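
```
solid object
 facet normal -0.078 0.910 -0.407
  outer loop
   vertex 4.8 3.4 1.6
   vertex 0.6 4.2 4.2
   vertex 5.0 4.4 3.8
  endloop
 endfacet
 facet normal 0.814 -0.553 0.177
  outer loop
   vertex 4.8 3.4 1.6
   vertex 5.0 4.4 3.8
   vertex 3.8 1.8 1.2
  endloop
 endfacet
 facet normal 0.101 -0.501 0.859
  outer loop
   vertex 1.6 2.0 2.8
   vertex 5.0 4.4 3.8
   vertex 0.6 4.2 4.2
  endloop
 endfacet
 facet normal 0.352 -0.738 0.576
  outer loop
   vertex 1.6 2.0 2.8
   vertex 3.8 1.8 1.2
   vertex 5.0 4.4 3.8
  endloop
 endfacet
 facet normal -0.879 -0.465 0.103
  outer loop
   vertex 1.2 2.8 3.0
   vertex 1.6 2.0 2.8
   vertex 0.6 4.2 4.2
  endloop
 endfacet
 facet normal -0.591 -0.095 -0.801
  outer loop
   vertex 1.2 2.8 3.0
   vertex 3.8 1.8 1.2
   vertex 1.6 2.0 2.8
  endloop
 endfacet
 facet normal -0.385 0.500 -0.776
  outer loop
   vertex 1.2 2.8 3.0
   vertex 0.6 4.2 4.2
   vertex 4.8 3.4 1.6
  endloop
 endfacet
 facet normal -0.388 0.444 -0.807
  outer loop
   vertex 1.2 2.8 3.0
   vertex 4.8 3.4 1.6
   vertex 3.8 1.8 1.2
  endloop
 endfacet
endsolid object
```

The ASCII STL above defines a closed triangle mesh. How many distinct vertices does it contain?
6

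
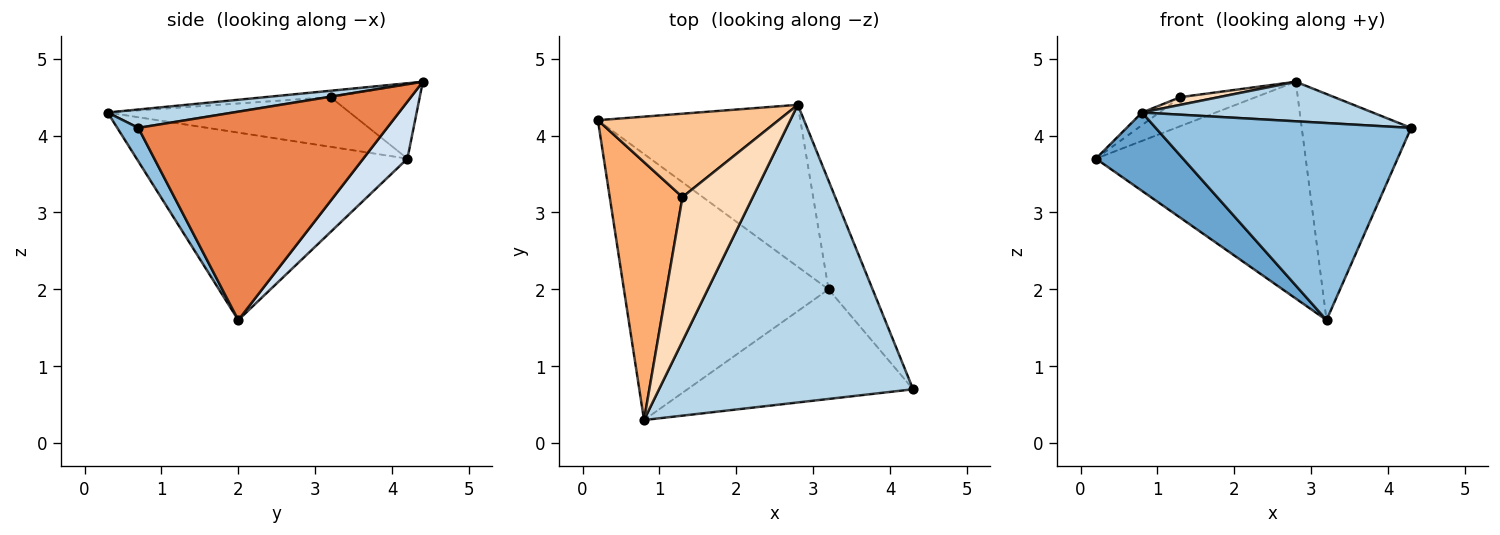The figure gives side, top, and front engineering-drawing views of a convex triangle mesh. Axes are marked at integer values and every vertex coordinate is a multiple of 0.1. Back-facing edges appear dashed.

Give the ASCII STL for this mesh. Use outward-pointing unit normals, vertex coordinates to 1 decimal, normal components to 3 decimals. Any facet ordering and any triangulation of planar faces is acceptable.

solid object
 facet normal -0.660 -0.212 -0.721
  outer loop
   vertex 3.2 2.0 1.6
   vertex 0.8 0.3 4.3
   vertex 0.2 4.2 3.7
  endloop
 endfacet
 facet normal 0.072 -0.872 -0.485
  outer loop
   vertex 3.2 2.0 1.6
   vertex 4.3 0.7 4.1
   vertex 0.8 0.3 4.3
  endloop
 endfacet
 facet normal 0.072 -0.131 0.989
  outer loop
   vertex 2.8 4.4 4.7
   vertex 0.8 0.3 4.3
   vertex 4.3 0.7 4.1
  endloop
 endfacet
 facet normal 0.166 0.790 -0.590
  outer loop
   vertex 2.8 4.4 4.7
   vertex 3.2 2.0 1.6
   vertex 0.2 4.2 3.7
  endloop
 endfacet
 facet normal 0.899 0.395 -0.190
  outer loop
   vertex 2.8 4.4 4.7
   vertex 4.3 0.7 4.1
   vertex 3.2 2.0 1.6
  endloop
 endfacet
 facet normal -0.564 0.040 0.825
  outer loop
   vertex 1.3 3.2 4.5
   vertex 0.2 4.2 3.7
   vertex 0.8 0.3 4.3
  endloop
 endfacet
 facet normal -0.362 0.306 0.880
  outer loop
   vertex 1.3 3.2 4.5
   vertex 2.8 4.4 4.7
   vertex 0.2 4.2 3.7
  endloop
 endfacet
 facet normal -0.090 -0.053 0.995
  outer loop
   vertex 1.3 3.2 4.5
   vertex 0.8 0.3 4.3
   vertex 2.8 4.4 4.7
  endloop
 endfacet
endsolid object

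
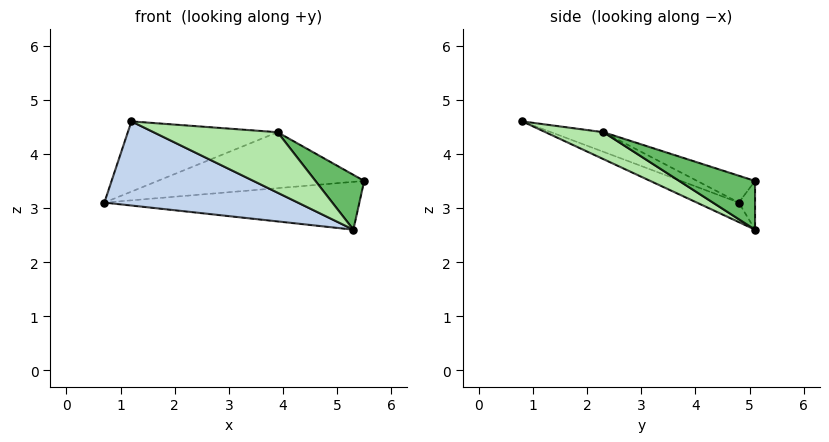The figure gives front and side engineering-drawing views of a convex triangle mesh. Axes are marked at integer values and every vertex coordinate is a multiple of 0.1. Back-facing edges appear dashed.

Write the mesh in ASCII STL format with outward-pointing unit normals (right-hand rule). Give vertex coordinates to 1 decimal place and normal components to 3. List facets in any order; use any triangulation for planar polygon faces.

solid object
 facet normal -0.064 0.998 0.014
  outer loop
   vertex 5.3 5.1 2.6
   vertex 0.7 4.8 3.1
   vertex 5.5 5.1 3.5
  endloop
 endfacet
 facet normal -0.078 -0.359 -0.930
  outer loop
   vertex 5.3 5.1 2.6
   vertex 1.2 0.8 4.6
   vertex 0.7 4.8 3.1
  endloop
 endfacet
 facet normal -0.100 0.356 0.929
  outer loop
   vertex 3.9 2.3 4.4
   vertex 5.5 5.1 3.5
   vertex 0.7 4.8 3.1
  endloop
 endfacet
 facet normal -0.117 0.336 0.935
  outer loop
   vertex 3.9 2.3 4.4
   vertex 0.7 4.8 3.1
   vertex 1.2 0.8 4.6
  endloop
 endfacet
 facet normal 0.827 -0.532 -0.184
  outer loop
   vertex 3.9 2.3 4.4
   vertex 5.3 5.1 2.6
   vertex 5.5 5.1 3.5
  endloop
 endfacet
 facet normal 0.288 -0.616 -0.734
  outer loop
   vertex 3.9 2.3 4.4
   vertex 1.2 0.8 4.6
   vertex 5.3 5.1 2.6
  endloop
 endfacet
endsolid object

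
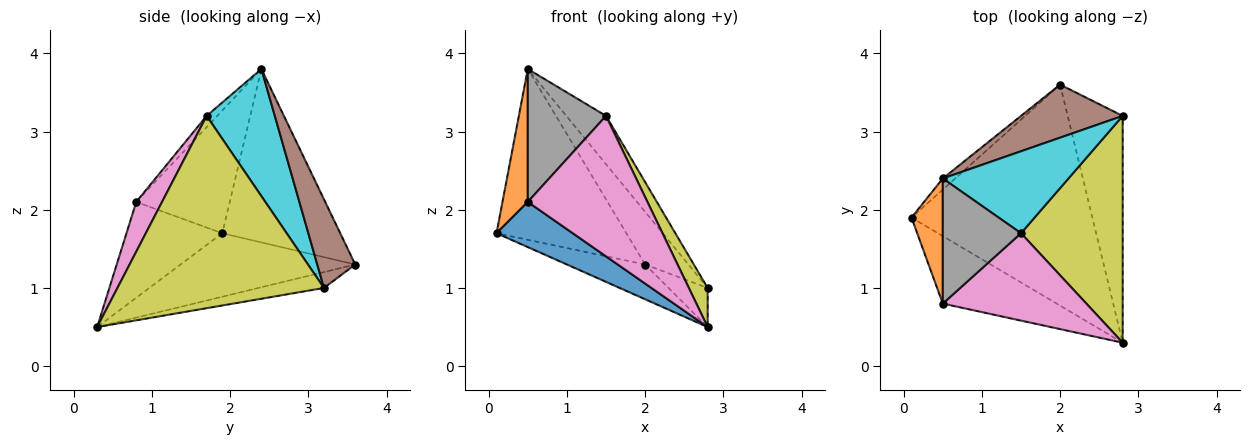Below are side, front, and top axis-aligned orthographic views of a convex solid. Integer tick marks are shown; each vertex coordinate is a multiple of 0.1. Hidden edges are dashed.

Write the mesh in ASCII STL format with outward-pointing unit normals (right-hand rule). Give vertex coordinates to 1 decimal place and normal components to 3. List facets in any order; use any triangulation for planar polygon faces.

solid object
 facet normal -0.573 -0.456 -0.681
  outer loop
   vertex 0.5 0.8 2.1
   vertex 0.1 1.9 1.7
   vertex 2.8 0.3 0.5
  endloop
 endfacet
 facet normal -0.937 -0.254 0.239
  outer loop
   vertex 0.5 0.8 2.1
   vertex 0.5 2.4 3.8
   vertex 0.1 1.9 1.7
  endloop
 endfacet
 facet normal -0.328 0.147 -0.933
  outer loop
   vertex 2.0 3.6 1.3
   vertex 2.8 0.3 0.5
   vertex 0.1 1.9 1.7
  endloop
 endfacet
 facet normal -0.274 0.163 -0.948
  outer loop
   vertex 2.0 3.6 1.3
   vertex 2.8 3.2 1.0
   vertex 2.8 0.3 0.5
  endloop
 endfacet
 facet normal -0.672 0.739 -0.048
  outer loop
   vertex 2.0 3.6 1.3
   vertex 0.1 1.9 1.7
   vertex 0.5 2.4 3.8
  endloop
 endfacet
 facet normal 0.526 0.599 0.603
  outer loop
   vertex 2.0 3.6 1.3
   vertex 0.5 2.4 3.8
   vertex 2.8 3.2 1.0
  endloop
 endfacet
 facet normal 0.180 -0.835 0.520
  outer loop
   vertex 1.5 1.7 3.2
   vertex 0.5 0.8 2.1
   vertex 2.8 0.3 0.5
  endloop
 endfacet
 facet normal -0.098 -0.725 0.682
  outer loop
   vertex 1.5 1.7 3.2
   vertex 0.5 2.4 3.8
   vertex 0.5 0.8 2.1
  endloop
 endfacet
 facet normal 0.881 -0.080 0.466
  outer loop
   vertex 1.5 1.7 3.2
   vertex 2.8 0.3 0.5
   vertex 2.8 3.2 1.0
  endloop
 endfacet
 facet normal 0.657 0.383 0.649
  outer loop
   vertex 1.5 1.7 3.2
   vertex 2.8 3.2 1.0
   vertex 0.5 2.4 3.8
  endloop
 endfacet
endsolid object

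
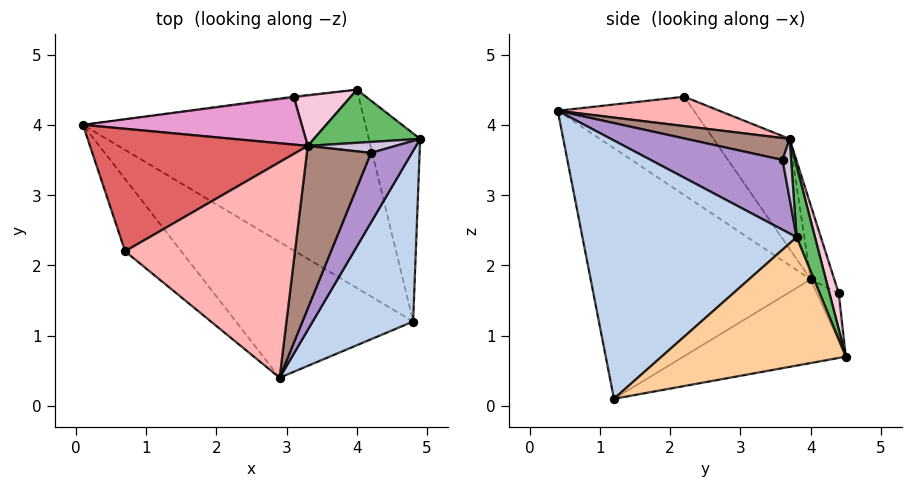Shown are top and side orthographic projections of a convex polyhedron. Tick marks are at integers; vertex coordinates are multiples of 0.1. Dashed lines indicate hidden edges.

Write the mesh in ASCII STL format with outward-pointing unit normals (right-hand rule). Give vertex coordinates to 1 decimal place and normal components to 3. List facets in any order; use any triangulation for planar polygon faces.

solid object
 facet normal -0.572 -0.714 -0.404
  outer loop
   vertex 4.8 1.2 0.1
   vertex 2.9 0.4 4.2
   vertex 0.1 4.0 1.8
  endloop
 endfacet
 facet normal 0.878 -0.336 0.341
  outer loop
   vertex 4.8 1.2 0.1
   vertex 4.9 3.8 2.4
   vertex 2.9 0.4 4.2
  endloop
 endfacet
 facet normal -0.282 0.105 -0.954
  outer loop
   vertex 4.0 4.5 0.7
   vertex 4.8 1.2 0.1
   vertex 0.1 4.0 1.8
  endloop
 endfacet
 facet normal 0.891 0.281 -0.356
  outer loop
   vertex 4.0 4.5 0.7
   vertex 4.9 3.8 2.4
   vertex 4.8 1.2 0.1
  endloop
 endfacet
 facet normal 0.191 0.939 0.286
  outer loop
   vertex 3.3 3.7 3.8
   vertex 4.9 3.8 2.4
   vertex 4.0 4.5 0.7
  endloop
 endfacet
 facet normal -0.612 -0.709 -0.350
  outer loop
   vertex 0.7 2.2 4.4
   vertex 0.1 4.0 1.8
   vertex 2.9 0.4 4.2
  endloop
 endfacet
 facet normal -0.298 0.751 0.589
  outer loop
   vertex 0.7 2.2 4.4
   vertex 3.3 3.7 3.8
   vertex 0.1 4.0 1.8
  endloop
 endfacet
 facet normal 0.170 0.098 0.981
  outer loop
   vertex 0.7 2.2 4.4
   vertex 2.9 0.4 4.2
   vertex 3.3 3.7 3.8
  endloop
 endfacet
 facet normal 0.839 -0.233 0.492
  outer loop
   vertex 4.2 3.6 3.5
   vertex 2.9 0.4 4.2
   vertex 4.9 3.8 2.4
  endloop
 endfacet
 facet normal 0.203 0.932 0.299
  outer loop
   vertex 4.2 3.6 3.5
   vertex 4.9 3.8 2.4
   vertex 3.3 3.7 3.8
  endloop
 endfacet
 facet normal 0.323 0.075 0.943
  outer loop
   vertex 4.2 3.6 3.5
   vertex 3.3 3.7 3.8
   vertex 2.9 0.4 4.2
  endloop
 endfacet
 facet normal -0.134 0.991 -0.024
  outer loop
   vertex 3.1 4.4 1.6
   vertex 4.0 4.5 0.7
   vertex 0.1 4.0 1.8
  endloop
 endfacet
 facet normal -0.105 0.945 0.310
  outer loop
   vertex 3.1 4.4 1.6
   vertex 0.1 4.0 1.8
   vertex 3.3 3.7 3.8
  endloop
 endfacet
 facet normal 0.179 0.942 0.284
  outer loop
   vertex 3.1 4.4 1.6
   vertex 3.3 3.7 3.8
   vertex 4.0 4.5 0.7
  endloop
 endfacet
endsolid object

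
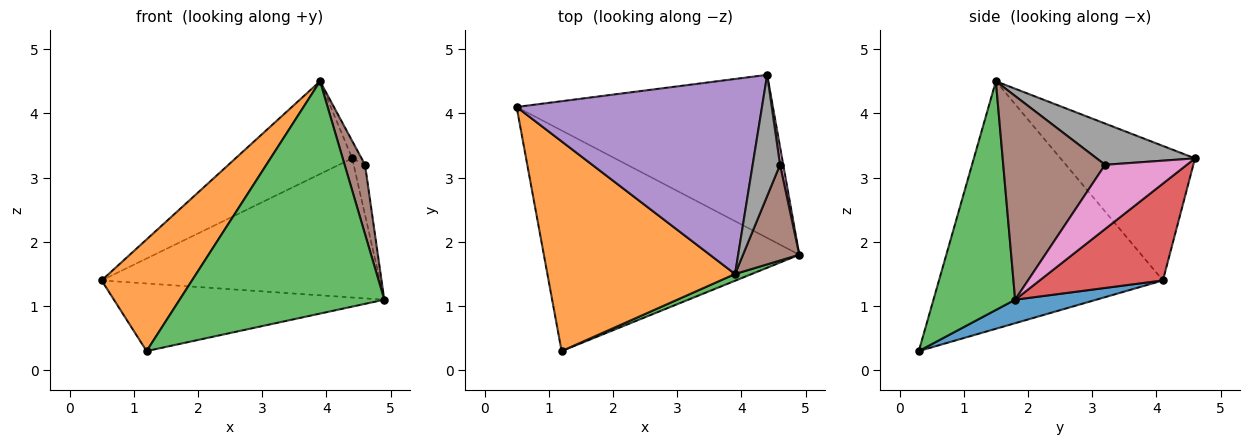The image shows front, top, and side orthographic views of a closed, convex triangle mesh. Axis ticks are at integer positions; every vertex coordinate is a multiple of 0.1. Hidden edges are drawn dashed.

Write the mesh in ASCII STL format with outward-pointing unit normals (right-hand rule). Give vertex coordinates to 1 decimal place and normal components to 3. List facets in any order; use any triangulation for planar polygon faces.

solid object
 facet normal 0.088 0.292 -0.952
  outer loop
   vertex 1.2 0.3 0.3
   vertex 0.5 4.1 1.4
   vertex 4.9 1.8 1.1
  endloop
 endfacet
 facet normal -0.759 -0.306 0.575
  outer loop
   vertex 3.9 1.5 4.5
   vertex 0.5 4.1 1.4
   vertex 1.2 0.3 0.3
  endloop
 endfacet
 facet normal 0.371 -0.928 0.027
  outer loop
   vertex 3.9 1.5 4.5
   vertex 1.2 0.3 0.3
   vertex 4.9 1.8 1.1
  endloop
 endfacet
 facet normal 0.276 0.624 -0.731
  outer loop
   vertex 4.4 4.6 3.3
   vertex 4.9 1.8 1.1
   vertex 0.5 4.1 1.4
  endloop
 endfacet
 facet normal -0.444 0.385 0.809
  outer loop
   vertex 4.4 4.6 3.3
   vertex 0.5 4.1 1.4
   vertex 3.9 1.5 4.5
  endloop
 endfacet
 facet normal 0.946 -0.190 0.262
  outer loop
   vertex 4.6 3.2 3.2
   vertex 3.9 1.5 4.5
   vertex 4.9 1.8 1.1
  endloop
 endfacet
 facet normal 0.989 0.138 0.049
  outer loop
   vertex 4.6 3.2 3.2
   vertex 4.9 1.8 1.1
   vertex 4.4 4.6 3.3
  endloop
 endfacet
 facet normal 0.831 0.079 0.551
  outer loop
   vertex 4.6 3.2 3.2
   vertex 4.4 4.6 3.3
   vertex 3.9 1.5 4.5
  endloop
 endfacet
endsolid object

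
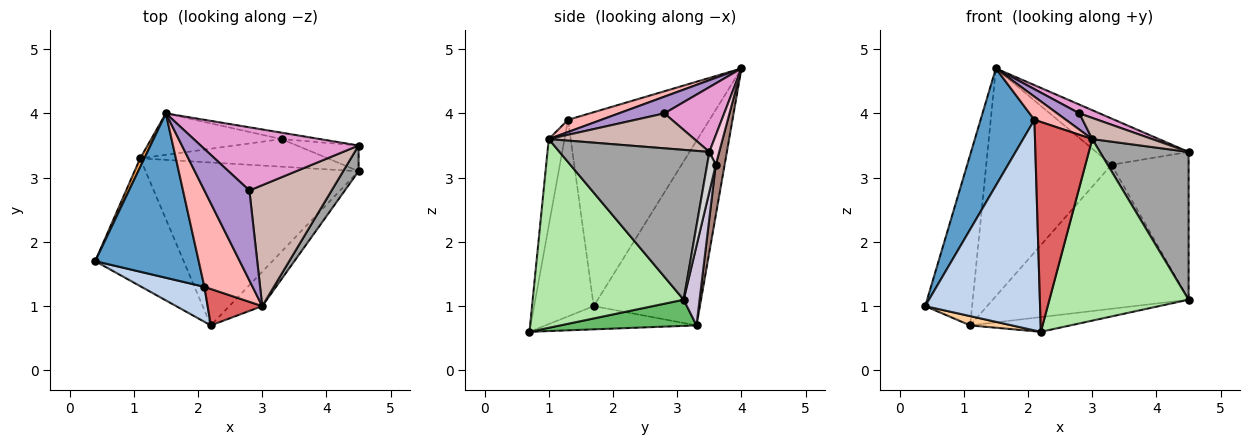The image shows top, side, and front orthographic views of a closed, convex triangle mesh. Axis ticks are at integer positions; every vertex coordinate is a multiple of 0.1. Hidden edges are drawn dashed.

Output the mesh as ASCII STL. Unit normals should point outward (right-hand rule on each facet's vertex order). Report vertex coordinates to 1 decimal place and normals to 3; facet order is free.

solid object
 facet normal -0.836 -0.318 0.446
  outer loop
   vertex 2.1 1.3 3.9
   vertex 1.5 4.0 4.7
   vertex 0.4 1.7 1.0
  endloop
 endfacet
 facet normal -0.455 -0.878 0.146
  outer loop
   vertex 2.1 1.3 3.9
   vertex 0.4 1.7 1.0
   vertex 2.2 0.7 0.6
  endloop
 endfacet
 facet normal -0.915 0.404 0.021
  outer loop
   vertex 1.1 3.3 0.7
   vertex 0.4 1.7 1.0
   vertex 1.5 4.0 4.7
  endloop
 endfacet
 facet normal -0.253 -0.070 -0.965
  outer loop
   vertex 1.1 3.3 0.7
   vertex 2.2 0.7 0.6
   vertex 0.4 1.7 1.0
  endloop
 endfacet
 facet normal 0.122 0.089 -0.989
  outer loop
   vertex 1.1 3.3 0.7
   vertex 4.5 3.1 1.1
   vertex 2.2 0.7 0.6
  endloop
 endfacet
 facet normal 0.729 -0.672 -0.127
  outer loop
   vertex 3.0 1.0 3.6
   vertex 2.2 0.7 0.6
   vertex 4.5 3.1 1.1
  endloop
 endfacet
 facet normal -0.262 -0.951 0.165
  outer loop
   vertex 3.0 1.0 3.6
   vertex 2.1 1.3 3.9
   vertex 2.2 0.7 0.6
  endloop
 endfacet
 facet normal 0.239 -0.227 0.944
  outer loop
   vertex 3.0 1.0 3.6
   vertex 1.5 4.0 4.7
   vertex 2.1 1.3 3.9
  endloop
 endfacet
 facet normal 0.343 -0.167 0.924
  outer loop
   vertex 3.0 1.0 3.6
   vertex 2.8 2.8 4.0
   vertex 1.5 4.0 4.7
  endloop
 endfacet
 facet normal 0.080 0.979 -0.188
  outer loop
   vertex 3.3 3.6 3.2
   vertex 4.5 3.1 1.1
   vertex 1.1 3.3 0.7
  endloop
 endfacet
 facet normal 0.069 0.981 -0.179
  outer loop
   vertex 3.3 3.6 3.2
   vertex 1.1 3.3 0.7
   vertex 1.5 4.0 4.7
  endloop
 endfacet
 facet normal 0.386 -0.159 0.909
  outer loop
   vertex 4.5 3.5 3.4
   vertex 2.8 2.8 4.0
   vertex 3.0 1.0 3.6
  endloop
 endfacet
 facet normal 0.376 -0.128 0.918
  outer loop
   vertex 4.5 3.5 3.4
   vertex 1.5 4.0 4.7
   vertex 2.8 2.8 4.0
  endloop
 endfacet
 facet normal 0.105 0.985 -0.137
  outer loop
   vertex 4.5 3.5 3.4
   vertex 3.3 3.6 3.2
   vertex 1.5 4.0 4.7
  endloop
 endfacet
 facet normal 0.857 -0.507 0.088
  outer loop
   vertex 4.5 3.5 3.4
   vertex 3.0 1.0 3.6
   vertex 4.5 3.1 1.1
  endloop
 endfacet
 facet normal 0.110 0.979 -0.170
  outer loop
   vertex 4.5 3.5 3.4
   vertex 4.5 3.1 1.1
   vertex 3.3 3.6 3.2
  endloop
 endfacet
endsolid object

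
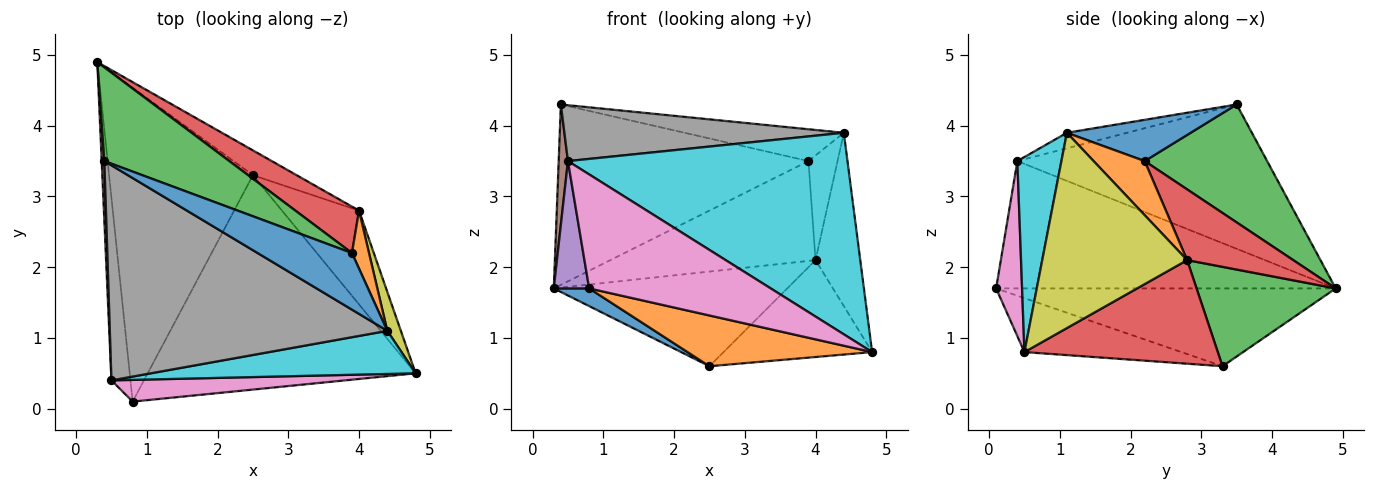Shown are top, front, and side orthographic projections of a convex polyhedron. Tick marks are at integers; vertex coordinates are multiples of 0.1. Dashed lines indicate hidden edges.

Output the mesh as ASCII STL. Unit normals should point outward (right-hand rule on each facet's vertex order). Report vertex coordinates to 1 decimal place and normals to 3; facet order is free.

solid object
 facet normal -0.475 -0.050 -0.878
  outer loop
   vertex 2.5 3.3 0.6
   vertex 0.8 0.1 1.7
   vertex 0.3 4.9 1.7
  endloop
 endfacet
 facet normal -0.192 -0.226 -0.955
  outer loop
   vertex 2.5 3.3 0.6
   vertex 4.8 0.5 0.8
   vertex 0.8 0.1 1.7
  endloop
 endfacet
 facet normal 0.499 0.838 -0.220
  outer loop
   vertex 2.5 3.3 0.6
   vertex 0.3 4.9 1.7
   vertex 4.0 2.8 2.1
  endloop
 endfacet
 facet normal 0.683 0.525 -0.508
  outer loop
   vertex 2.5 3.3 0.6
   vertex 4.0 2.8 2.1
   vertex 4.8 0.5 0.8
  endloop
 endfacet
 facet normal -0.984 -0.102 -0.147
  outer loop
   vertex 0.5 0.4 3.5
   vertex 0.3 4.9 1.7
   vertex 0.8 0.1 1.7
  endloop
 endfacet
 facet normal -0.999 -0.037 0.019
  outer loop
   vertex 0.5 0.4 3.5
   vertex 0.4 3.5 4.3
   vertex 0.3 4.9 1.7
  endloop
 endfacet
 facet normal 0.139 -0.973 0.185
  outer loop
   vertex 0.5 0.4 3.5
   vertex 0.8 0.1 1.7
   vertex 4.8 0.5 0.8
  endloop
 endfacet
 facet normal -0.054 -0.251 0.966
  outer loop
   vertex 4.4 1.1 3.9
   vertex 0.4 3.5 4.3
   vertex 0.5 0.4 3.5
  endloop
 endfacet
 facet normal 0.953 0.294 0.066
  outer loop
   vertex 4.4 1.1 3.9
   vertex 4.8 0.5 0.8
   vertex 4.0 2.8 2.1
  endloop
 endfacet
 facet normal 0.152 -0.966 0.207
  outer loop
   vertex 4.4 1.1 3.9
   vertex 0.5 0.4 3.5
   vertex 4.8 0.5 0.8
  endloop
 endfacet
 facet normal 0.356 0.458 0.814
  outer loop
   vertex 3.9 2.2 3.5
   vertex 0.4 3.5 4.3
   vertex 4.4 1.1 3.9
  endloop
 endfacet
 facet normal 0.838 0.477 0.264
  outer loop
   vertex 3.9 2.2 3.5
   vertex 4.4 1.1 3.9
   vertex 4.0 2.8 2.1
  endloop
 endfacet
 facet normal 0.399 0.814 0.423
  outer loop
   vertex 3.9 2.2 3.5
   vertex 0.3 4.9 1.7
   vertex 0.4 3.5 4.3
  endloop
 endfacet
 facet normal 0.425 0.821 0.382
  outer loop
   vertex 3.9 2.2 3.5
   vertex 4.0 2.8 2.1
   vertex 0.3 4.9 1.7
  endloop
 endfacet
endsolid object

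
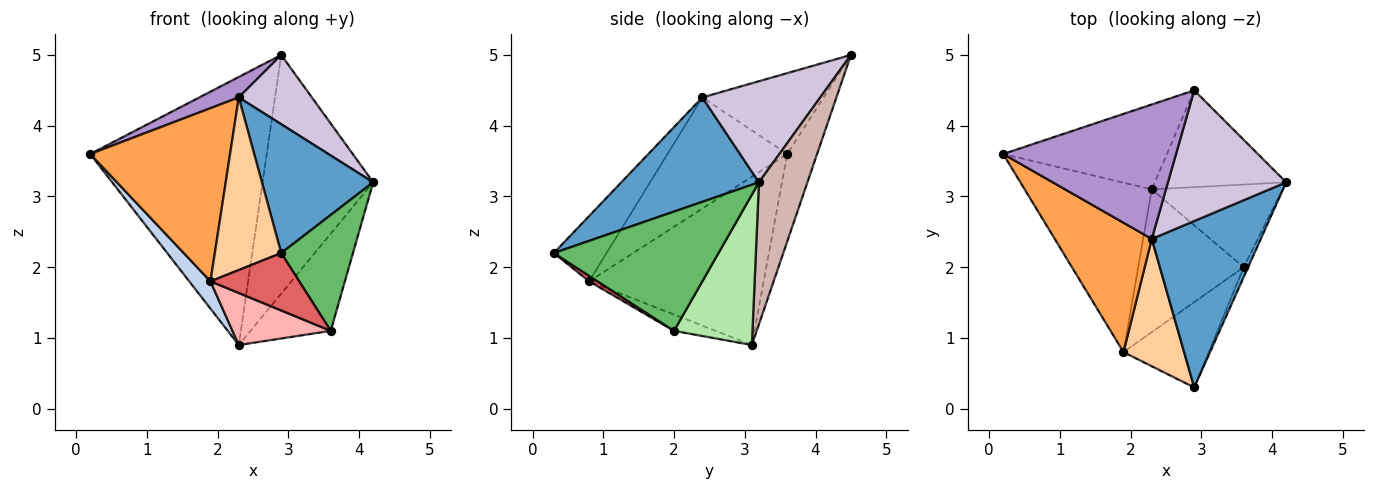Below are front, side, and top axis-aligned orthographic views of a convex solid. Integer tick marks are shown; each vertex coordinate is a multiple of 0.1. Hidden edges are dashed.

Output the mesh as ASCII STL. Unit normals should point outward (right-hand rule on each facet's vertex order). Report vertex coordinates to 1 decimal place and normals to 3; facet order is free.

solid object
 facet normal 0.604 -0.488 0.630
  outer loop
   vertex 2.3 2.4 4.4
   vertex 2.9 0.3 2.2
   vertex 4.2 3.2 3.2
  endloop
 endfacet
 facet normal -0.794 -0.097 -0.600
  outer loop
   vertex 1.9 0.8 1.8
   vertex 0.2 3.6 3.6
   vertex 2.3 3.1 0.9
  endloop
 endfacet
 facet normal -0.566 -0.661 0.494
  outer loop
   vertex 1.9 0.8 1.8
   vertex 2.3 2.4 4.4
   vertex 0.2 3.6 3.6
  endloop
 endfacet
 facet normal -0.539 -0.678 0.500
  outer loop
   vertex 1.9 0.8 1.8
   vertex 2.9 0.3 2.2
   vertex 2.3 2.4 4.4
  endloop
 endfacet
 facet normal 0.916 -0.399 -0.034
  outer loop
   vertex 3.6 2.0 1.1
   vertex 4.2 3.2 3.2
   vertex 2.9 0.3 2.2
  endloop
 endfacet
 facet normal 0.597 0.611 -0.520
  outer loop
   vertex 3.6 2.0 1.1
   vertex 2.3 3.1 0.9
   vertex 4.2 3.2 3.2
  endloop
 endfacet
 facet normal 0.053 -0.558 -0.828
  outer loop
   vertex 3.6 2.0 1.1
   vertex 2.9 0.3 2.2
   vertex 1.9 0.8 1.8
  endloop
 endfacet
 facet normal -0.144 -0.339 -0.930
  outer loop
   vertex 3.6 2.0 1.1
   vertex 1.9 0.8 1.8
   vertex 2.3 3.1 0.9
  endloop
 endfacet
 facet normal -0.420 -0.136 0.897
  outer loop
   vertex 2.9 4.5 5.0
   vertex 0.2 3.6 3.6
   vertex 2.3 2.4 4.4
  endloop
 endfacet
 facet normal 0.603 -0.374 0.705
  outer loop
   vertex 2.9 4.5 5.0
   vertex 2.3 2.4 4.4
   vertex 4.2 3.2 3.2
  endloop
 endfacet
 facet normal -0.159 0.941 -0.298
  outer loop
   vertex 2.9 4.5 5.0
   vertex 2.3 3.1 0.9
   vertex 0.2 3.6 3.6
  endloop
 endfacet
 facet normal 0.376 0.859 -0.348
  outer loop
   vertex 2.9 4.5 5.0
   vertex 4.2 3.2 3.2
   vertex 2.3 3.1 0.9
  endloop
 endfacet
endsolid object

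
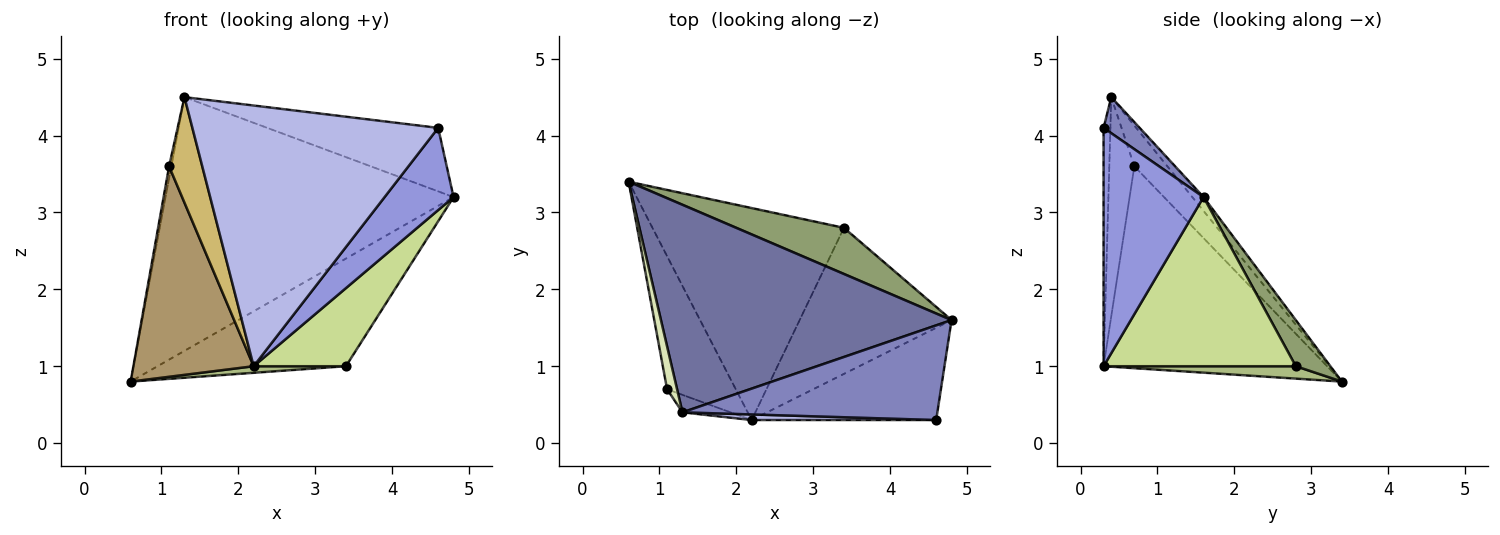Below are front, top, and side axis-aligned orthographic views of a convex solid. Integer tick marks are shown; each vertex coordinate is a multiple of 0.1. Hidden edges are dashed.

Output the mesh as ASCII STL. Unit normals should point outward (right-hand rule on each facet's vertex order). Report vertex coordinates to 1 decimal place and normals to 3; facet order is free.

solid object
 facet normal -0.030 0.774 0.633
  outer loop
   vertex 1.3 0.4 4.5
   vertex 4.8 1.6 3.2
   vertex 0.6 3.4 0.8
  endloop
 endfacet
 facet normal 0.117 0.553 0.825
  outer loop
   vertex 4.6 0.3 4.1
   vertex 4.8 1.6 3.2
   vertex 1.3 0.4 4.5
  endloop
 endfacet
 facet normal 0.694 -0.479 -0.537
  outer loop
   vertex 2.2 0.3 1.0
   vertex 4.8 1.6 3.2
   vertex 4.6 0.3 4.1
  endloop
 endfacet
 facet normal -0.028 -0.999 0.021
  outer loop
   vertex 2.2 0.3 1.0
   vertex 4.6 0.3 4.1
   vertex 1.3 0.4 4.5
  endloop
 endfacet
 facet normal 0.166 0.906 0.388
  outer loop
   vertex 3.4 2.8 1.0
   vertex 0.6 3.4 0.8
   vertex 4.8 1.6 3.2
  endloop
 endfacet
 facet normal 0.065 -0.031 -0.997
  outer loop
   vertex 3.4 2.8 1.0
   vertex 2.2 0.3 1.0
   vertex 0.6 3.4 0.8
  endloop
 endfacet
 facet normal 0.701 -0.336 -0.629
  outer loop
   vertex 3.4 2.8 1.0
   vertex 4.8 1.6 3.2
   vertex 2.2 0.3 1.0
  endloop
 endfacet
 facet normal -0.969 0.067 0.238
  outer loop
   vertex 1.1 0.7 3.6
   vertex 1.3 0.4 4.5
   vertex 0.6 3.4 0.8
  endloop
 endfacet
 facet normal -0.844 -0.454 -0.287
  outer loop
   vertex 1.1 0.7 3.6
   vertex 0.6 3.4 0.8
   vertex 2.2 0.3 1.0
  endloop
 endfacet
 facet normal -0.597 -0.791 -0.131
  outer loop
   vertex 1.1 0.7 3.6
   vertex 2.2 0.3 1.0
   vertex 1.3 0.4 4.5
  endloop
 endfacet
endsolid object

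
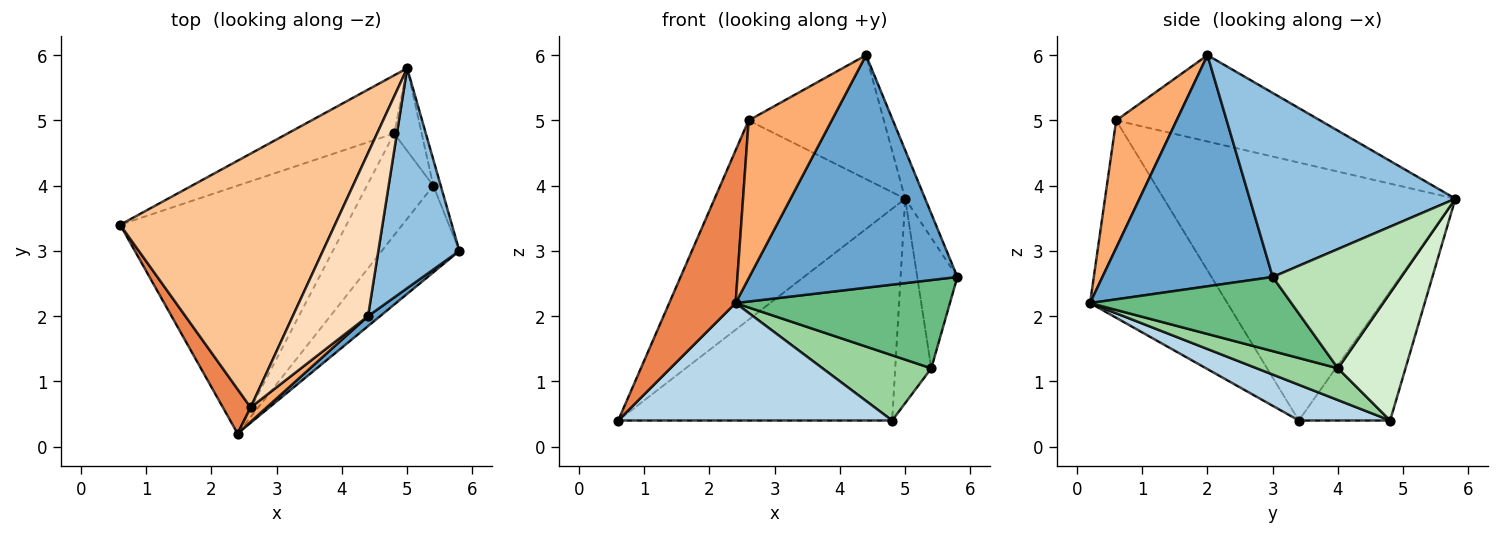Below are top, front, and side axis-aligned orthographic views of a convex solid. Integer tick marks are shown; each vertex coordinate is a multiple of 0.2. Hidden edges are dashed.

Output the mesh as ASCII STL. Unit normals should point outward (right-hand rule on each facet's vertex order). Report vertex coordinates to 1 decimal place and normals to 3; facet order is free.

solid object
 facet normal 0.633 -0.773 0.033
  outer loop
   vertex 4.4 2.0 6.0
   vertex 2.4 0.2 2.2
   vertex 5.8 3.0 2.6
  endloop
 endfacet
 facet normal 0.912 0.088 0.401
  outer loop
   vertex 5.0 5.8 3.8
   vertex 4.4 2.0 6.0
   vertex 5.8 3.0 2.6
  endloop
 endfacet
 facet normal 0.141 -0.424 -0.895
  outer loop
   vertex 4.8 4.8 0.4
   vertex 2.4 0.2 2.2
   vertex 0.6 3.4 0.4
  endloop
 endfacet
 facet normal -0.306 0.918 -0.252
  outer loop
   vertex 4.8 4.8 0.4
   vertex 0.6 3.4 0.4
   vertex 5.0 5.8 3.8
  endloop
 endfacet
 facet normal -0.893 -0.432 0.125
  outer loop
   vertex 2.6 0.6 5.0
   vertex 0.6 3.4 0.4
   vertex 2.4 0.2 2.2
  endloop
 endfacet
 facet normal 0.587 -0.807 0.073
  outer loop
   vertex 2.6 0.6 5.0
   vertex 2.4 0.2 2.2
   vertex 4.4 2.0 6.0
  endloop
 endfacet
 facet normal -0.687 0.449 0.572
  outer loop
   vertex 2.6 0.6 5.0
   vertex 5.0 5.8 3.8
   vertex 0.6 3.4 0.4
  endloop
 endfacet
 facet normal -0.674 0.447 0.588
  outer loop
   vertex 2.6 0.6 5.0
   vertex 4.4 2.0 6.0
   vertex 5.0 5.8 3.8
  endloop
 endfacet
 facet normal 0.557 -0.593 -0.582
  outer loop
   vertex 5.4 4.0 1.2
   vertex 5.8 3.0 2.6
   vertex 2.4 0.2 2.2
  endloop
 endfacet
 facet normal 0.374 -0.501 -0.781
  outer loop
   vertex 5.4 4.0 1.2
   vertex 2.4 0.2 2.2
   vertex 4.8 4.8 0.4
  endloop
 endfacet
 facet normal 0.953 0.298 -0.060
  outer loop
   vertex 5.4 4.0 1.2
   vertex 5.0 5.8 3.8
   vertex 5.8 3.0 2.6
  endloop
 endfacet
 facet normal 0.867 0.463 -0.187
  outer loop
   vertex 5.4 4.0 1.2
   vertex 4.8 4.8 0.4
   vertex 5.0 5.8 3.8
  endloop
 endfacet
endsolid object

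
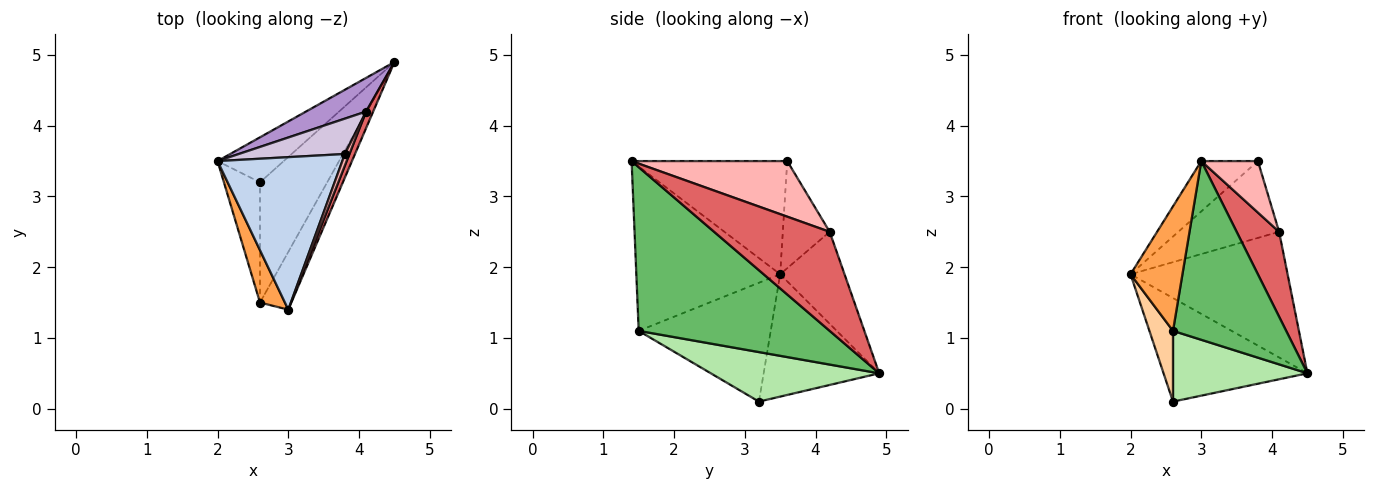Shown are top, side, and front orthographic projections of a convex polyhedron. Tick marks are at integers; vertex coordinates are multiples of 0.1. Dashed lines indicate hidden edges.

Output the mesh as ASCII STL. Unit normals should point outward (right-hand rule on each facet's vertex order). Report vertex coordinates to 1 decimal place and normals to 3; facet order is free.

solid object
 facet normal -0.593 0.738 -0.321
  outer loop
   vertex 2.6 3.2 0.1
   vertex 2.0 3.5 1.9
   vertex 4.5 4.9 0.5
  endloop
 endfacet
 facet normal -0.653 0.237 0.719
  outer loop
   vertex 3.8 3.6 3.5
   vertex 2.0 3.5 1.9
   vertex 3.0 1.4 3.5
  endloop
 endfacet
 facet normal -0.931 -0.336 0.141
  outer loop
   vertex 2.6 1.5 1.1
   vertex 3.0 1.4 3.5
   vertex 2.0 3.5 1.9
  endloop
 endfacet
 facet normal -0.943 -0.168 -0.286
  outer loop
   vertex 2.6 1.5 1.1
   vertex 2.0 3.5 1.9
   vertex 2.6 3.2 0.1
  endloop
 endfacet
 facet normal 0.849 -0.503 -0.162
  outer loop
   vertex 2.6 1.5 1.1
   vertex 4.5 4.9 0.5
   vertex 3.0 1.4 3.5
  endloop
 endfacet
 facet normal 0.536 -0.428 -0.728
  outer loop
   vertex 2.6 1.5 1.1
   vertex 2.6 3.2 0.1
   vertex 4.5 4.9 0.5
  endloop
 endfacet
 facet normal 0.937 -0.344 0.067
  outer loop
   vertex 4.1 4.2 2.5
   vertex 3.0 1.4 3.5
   vertex 4.5 4.9 0.5
  endloop
 endfacet
 facet normal 0.937 -0.341 0.077
  outer loop
   vertex 4.1 4.2 2.5
   vertex 3.8 3.6 3.5
   vertex 3.0 1.4 3.5
  endloop
 endfacet
 facet normal -0.368 0.898 0.241
  outer loop
   vertex 4.1 4.2 2.5
   vertex 4.5 4.9 0.5
   vertex 2.0 3.5 1.9
  endloop
 endfacet
 facet normal -0.389 0.837 0.385
  outer loop
   vertex 4.1 4.2 2.5
   vertex 2.0 3.5 1.9
   vertex 3.8 3.6 3.5
  endloop
 endfacet
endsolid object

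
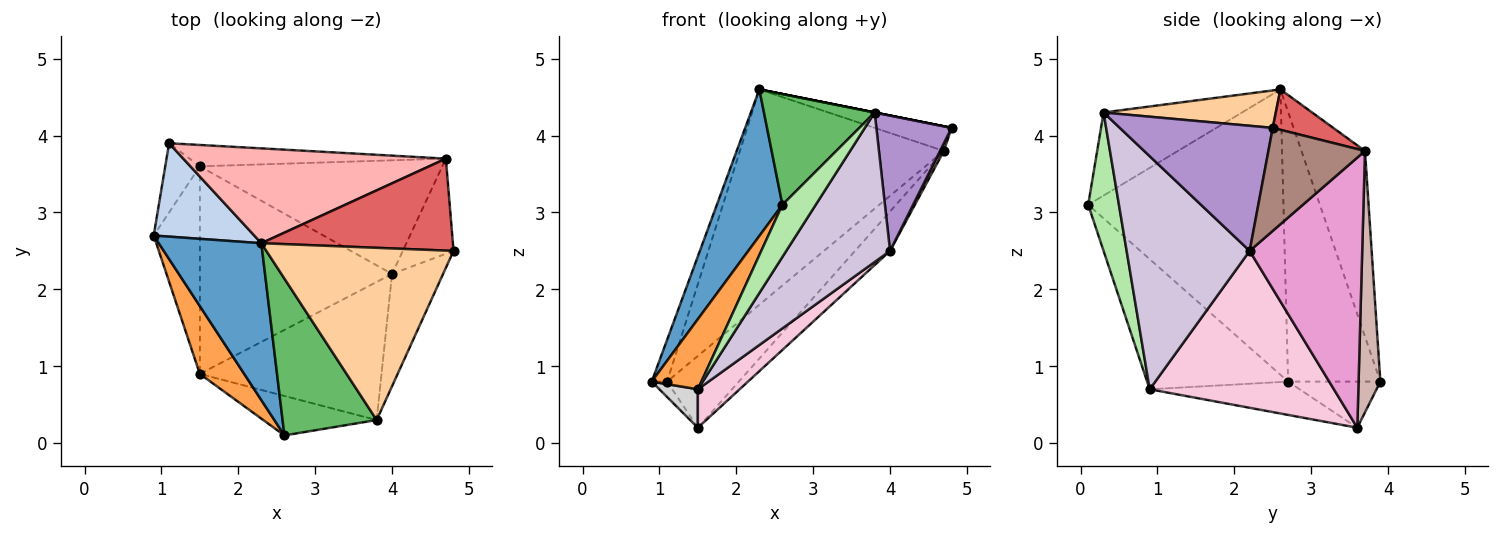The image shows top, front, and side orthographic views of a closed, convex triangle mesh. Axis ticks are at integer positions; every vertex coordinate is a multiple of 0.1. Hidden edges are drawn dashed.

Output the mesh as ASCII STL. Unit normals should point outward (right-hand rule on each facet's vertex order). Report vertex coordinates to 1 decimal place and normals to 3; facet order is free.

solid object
 facet normal -0.897 -0.301 0.323
  outer loop
   vertex 2.3 2.6 4.6
   vertex 0.9 2.7 0.8
   vertex 2.6 0.1 3.1
  endloop
 endfacet
 facet normal -0.926 0.154 0.345
  outer loop
   vertex 1.1 3.9 0.8
   vertex 0.9 2.7 0.8
   vertex 2.3 2.6 4.6
  endloop
 endfacet
 facet normal -0.898 -0.316 0.306
  outer loop
   vertex 1.5 0.9 0.7
   vertex 2.6 0.1 3.1
   vertex 0.9 2.7 0.8
  endloop
 endfacet
 facet normal 0.196 0.000 0.981
  outer loop
   vertex 3.8 0.3 4.3
   vertex 4.8 2.5 4.1
   vertex 2.3 2.6 4.6
  endloop
 endfacet
 facet normal -0.585 -0.468 0.663
  outer loop
   vertex 3.8 0.3 4.3
   vertex 2.3 2.6 4.6
   vertex 2.6 0.1 3.1
  endloop
 endfacet
 facet normal 0.593 -0.642 -0.486
  outer loop
   vertex 3.8 0.3 4.3
   vertex 2.6 0.1 3.1
   vertex 1.5 0.9 0.7
  endloop
 endfacet
 facet normal 0.199 0.253 0.947
  outer loop
   vertex 4.7 3.7 3.8
   vertex 2.3 2.6 4.6
   vertex 4.8 2.5 4.1
  endloop
 endfacet
 facet normal -0.274 0.880 0.388
  outer loop
   vertex 4.7 3.7 3.8
   vertex 1.1 3.9 0.8
   vertex 2.3 2.6 4.6
  endloop
 endfacet
 facet normal 0.843 -0.414 -0.344
  outer loop
   vertex 4.0 2.2 2.5
   vertex 4.8 2.5 4.1
   vertex 3.8 0.3 4.3
  endloop
 endfacet
 facet normal 0.657 -0.554 -0.512
  outer loop
   vertex 4.0 2.2 2.5
   vertex 3.8 0.3 4.3
   vertex 1.5 0.9 0.7
  endloop
 endfacet
 facet normal 0.897 -0.036 -0.442
  outer loop
   vertex 4.0 2.2 2.5
   vertex 4.7 3.7 3.8
   vertex 4.8 2.5 4.1
  endloop
 endfacet
 facet normal 0.279 0.920 -0.274
  outer loop
   vertex 1.5 3.6 0.2
   vertex 1.1 3.9 0.8
   vertex 4.7 3.7 3.8
  endloop
 endfacet
 facet normal 0.725 0.226 -0.651
  outer loop
   vertex 1.5 3.6 0.2
   vertex 4.7 3.7 3.8
   vertex 4.0 2.2 2.5
  endloop
 endfacet
 facet normal 0.626 -0.142 -0.767
  outer loop
   vertex 1.5 3.6 0.2
   vertex 4.0 2.2 2.5
   vertex 1.5 0.9 0.7
  endloop
 endfacet
 facet normal -0.793 0.132 -0.595
  outer loop
   vertex 1.5 3.6 0.2
   vertex 0.9 2.7 0.8
   vertex 1.1 3.9 0.8
  endloop
 endfacet
 facet normal -0.579 -0.148 -0.802
  outer loop
   vertex 1.5 3.6 0.2
   vertex 1.5 0.9 0.7
   vertex 0.9 2.7 0.8
  endloop
 endfacet
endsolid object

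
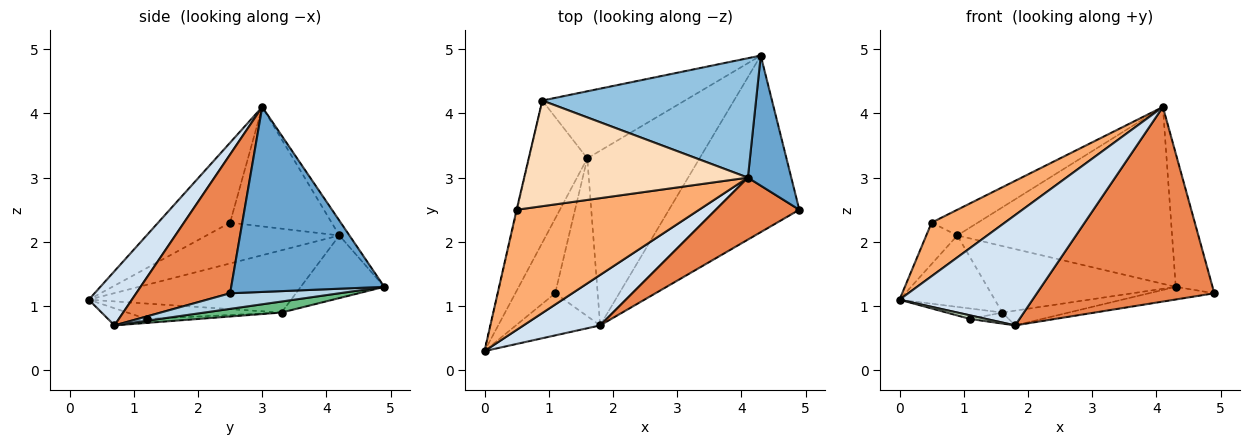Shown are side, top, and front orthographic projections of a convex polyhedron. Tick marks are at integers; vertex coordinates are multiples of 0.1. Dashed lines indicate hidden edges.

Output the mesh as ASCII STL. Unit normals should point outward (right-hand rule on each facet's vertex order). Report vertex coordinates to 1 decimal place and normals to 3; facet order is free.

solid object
 facet normal 0.948 0.228 0.222
  outer loop
   vertex 4.1 3.0 4.1
   vertex 4.9 2.5 1.2
   vertex 4.3 4.9 1.3
  endloop
 endfacet
 facet normal -0.039 0.828 0.559
  outer loop
   vertex 0.9 4.2 2.1
   vertex 4.1 3.0 4.1
   vertex 4.3 4.9 1.3
  endloop
 endfacet
 facet normal 0.119 0.071 -0.990
  outer loop
   vertex 1.8 0.7 0.7
   vertex 4.3 4.9 1.3
   vertex 4.9 2.5 1.2
  endloop
 endfacet
 facet normal 0.283 -0.872 0.399
  outer loop
   vertex 1.8 0.7 0.7
   vertex 4.1 3.0 4.1
   vertex 0.0 0.3 1.1
  endloop
 endfacet
 facet normal 0.450 -0.851 0.271
  outer loop
   vertex 1.8 0.7 0.7
   vertex 4.9 2.5 1.2
   vertex 4.1 3.0 4.1
  endloop
 endfacet
 facet normal -0.371 -0.378 0.848
  outer loop
   vertex 0.5 2.5 2.3
   vertex 0.0 0.3 1.1
   vertex 4.1 3.0 4.1
  endloop
 endfacet
 facet normal -0.974 0.228 -0.012
  outer loop
   vertex 0.5 2.5 2.3
   vertex 0.9 4.2 2.1
   vertex 0.0 0.3 1.1
  endloop
 endfacet
 facet normal -0.460 0.210 0.863
  outer loop
   vertex 0.5 2.5 2.3
   vertex 4.1 3.0 4.1
   vertex 0.9 4.2 2.1
  endloop
 endfacet
 facet normal 0.097 0.084 -0.992
  outer loop
   vertex 1.6 3.3 0.9
   vertex 4.3 4.9 1.3
   vertex 1.8 0.7 0.7
  endloop
 endfacet
 facet normal -0.690 0.325 -0.646
  outer loop
   vertex 1.6 3.3 0.9
   vertex 0.0 0.3 1.1
   vertex 0.9 4.2 2.1
  endloop
 endfacet
 facet normal -0.298 0.672 -0.678
  outer loop
   vertex 1.6 3.3 0.9
   vertex 0.9 4.2 2.1
   vertex 4.3 4.9 1.3
  endloop
 endfacet
 facet normal -0.199 -0.083 -0.977
  outer loop
   vertex 1.1 1.2 0.8
   vertex 1.8 0.7 0.7
   vertex 0.0 0.3 1.1
  endloop
 endfacet
 facet normal -0.358 0.129 -0.925
  outer loop
   vertex 1.1 1.2 0.8
   vertex 0.0 0.3 1.1
   vertex 1.6 3.3 0.9
  endloop
 endfacet
 facet normal -0.092 0.069 -0.993
  outer loop
   vertex 1.1 1.2 0.8
   vertex 1.6 3.3 0.9
   vertex 1.8 0.7 0.7
  endloop
 endfacet
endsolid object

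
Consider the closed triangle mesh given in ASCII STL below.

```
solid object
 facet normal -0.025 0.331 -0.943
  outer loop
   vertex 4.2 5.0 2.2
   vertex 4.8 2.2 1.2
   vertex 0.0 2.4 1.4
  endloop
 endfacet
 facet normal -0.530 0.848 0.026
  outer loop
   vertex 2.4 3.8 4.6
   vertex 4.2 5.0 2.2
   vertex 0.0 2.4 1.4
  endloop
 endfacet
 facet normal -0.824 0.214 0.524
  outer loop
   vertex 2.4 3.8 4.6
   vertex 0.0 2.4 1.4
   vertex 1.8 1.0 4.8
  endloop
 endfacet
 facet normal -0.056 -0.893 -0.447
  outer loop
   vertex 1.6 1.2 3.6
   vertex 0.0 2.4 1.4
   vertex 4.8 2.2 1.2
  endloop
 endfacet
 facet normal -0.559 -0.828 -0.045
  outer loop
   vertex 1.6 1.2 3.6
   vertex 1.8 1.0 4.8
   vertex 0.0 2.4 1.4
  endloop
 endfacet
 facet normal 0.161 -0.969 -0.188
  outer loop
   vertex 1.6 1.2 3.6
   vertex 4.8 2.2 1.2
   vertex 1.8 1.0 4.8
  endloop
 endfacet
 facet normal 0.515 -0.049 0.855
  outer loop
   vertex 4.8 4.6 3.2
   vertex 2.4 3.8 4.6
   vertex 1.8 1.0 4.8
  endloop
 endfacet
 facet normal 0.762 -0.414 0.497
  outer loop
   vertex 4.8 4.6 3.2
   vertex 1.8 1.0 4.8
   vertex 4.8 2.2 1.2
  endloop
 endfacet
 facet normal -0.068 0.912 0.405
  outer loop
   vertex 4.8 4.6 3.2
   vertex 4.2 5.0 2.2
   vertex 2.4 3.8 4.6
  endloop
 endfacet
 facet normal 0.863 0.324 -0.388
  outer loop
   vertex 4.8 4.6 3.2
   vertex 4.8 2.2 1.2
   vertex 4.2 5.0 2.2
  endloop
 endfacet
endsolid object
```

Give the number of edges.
15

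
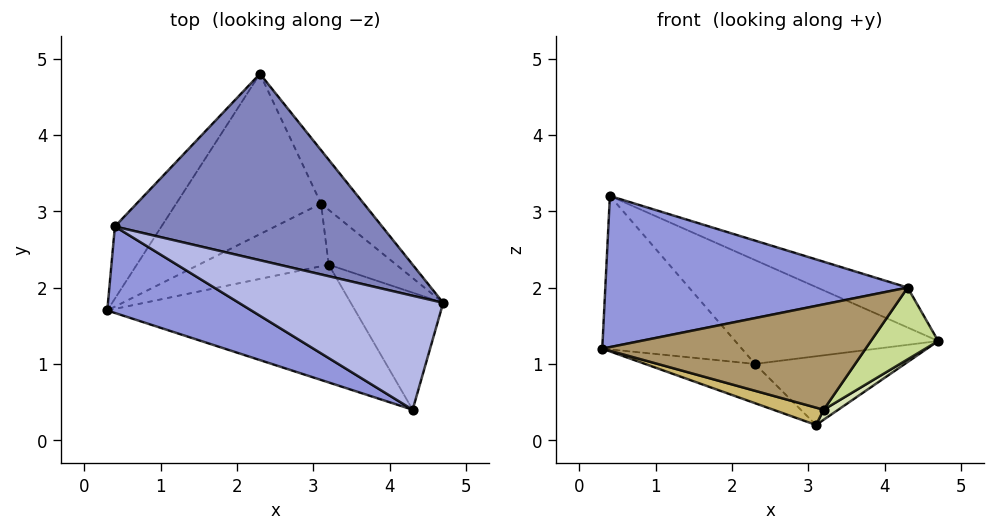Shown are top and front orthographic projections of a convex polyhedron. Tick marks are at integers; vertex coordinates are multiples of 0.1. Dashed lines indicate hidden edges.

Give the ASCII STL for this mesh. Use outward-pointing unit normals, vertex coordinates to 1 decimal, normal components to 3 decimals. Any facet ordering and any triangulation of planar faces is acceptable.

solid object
 facet normal -0.822 0.515 -0.242
  outer loop
   vertex 0.4 2.8 3.2
   vertex 2.3 4.8 1.0
   vertex 0.3 1.7 1.2
  endloop
 endfacet
 facet normal 0.447 0.435 0.782
  outer loop
   vertex 0.4 2.8 3.2
   vertex 4.7 1.8 1.3
   vertex 2.3 4.8 1.0
  endloop
 endfacet
 facet normal -0.356 -0.811 0.464
  outer loop
   vertex 4.3 0.4 2.0
   vertex 0.4 2.8 3.2
   vertex 0.3 1.7 1.2
  endloop
 endfacet
 facet normal 0.443 0.297 0.846
  outer loop
   vertex 4.3 0.4 2.0
   vertex 4.7 1.8 1.3
   vertex 0.4 2.8 3.2
  endloop
 endfacet
 facet normal -0.422 0.216 -0.880
  outer loop
   vertex 3.1 3.1 0.2
   vertex 0.3 1.7 1.2
   vertex 2.3 4.8 1.0
  endloop
 endfacet
 facet normal 0.729 0.541 -0.421
  outer loop
   vertex 3.1 3.1 0.2
   vertex 2.3 4.8 1.0
   vertex 4.7 1.8 1.3
  endloop
 endfacet
 facet normal 0.320 -0.495 -0.808
  outer loop
   vertex 3.2 2.3 0.4
   vertex 4.7 1.8 1.3
   vertex 4.3 0.4 2.0
  endloop
 endfacet
 facet normal 0.469 -0.159 -0.869
  outer loop
   vertex 3.2 2.3 0.4
   vertex 3.1 3.1 0.2
   vertex 4.7 1.8 1.3
  endloop
 endfacet
 facet normal -0.067 -0.665 -0.744
  outer loop
   vertex 3.2 2.3 0.4
   vertex 4.3 0.4 2.0
   vertex 0.3 1.7 1.2
  endloop
 endfacet
 facet normal -0.206 -0.261 -0.943
  outer loop
   vertex 3.2 2.3 0.4
   vertex 0.3 1.7 1.2
   vertex 3.1 3.1 0.2
  endloop
 endfacet
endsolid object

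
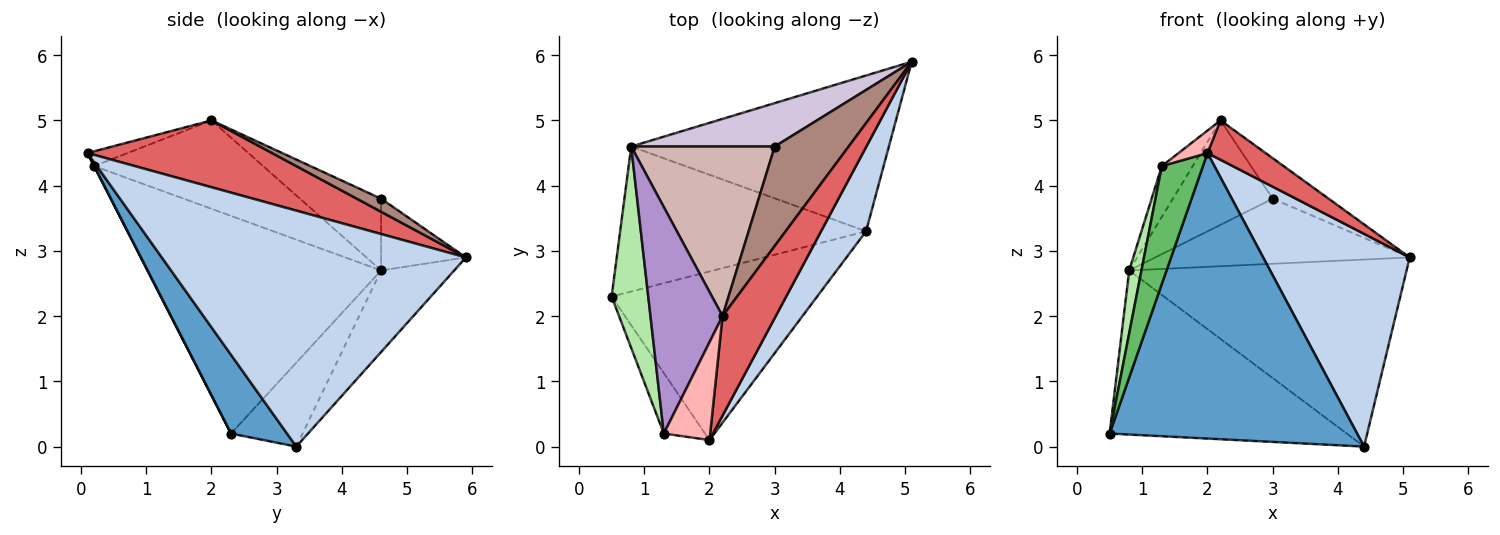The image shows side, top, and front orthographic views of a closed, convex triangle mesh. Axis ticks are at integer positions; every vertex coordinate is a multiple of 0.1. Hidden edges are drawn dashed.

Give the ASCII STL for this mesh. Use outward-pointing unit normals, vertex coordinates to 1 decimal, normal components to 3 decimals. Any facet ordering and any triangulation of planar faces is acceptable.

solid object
 facet normal 0.191 -0.845 -0.499
  outer loop
   vertex 4.4 3.3 0.0
   vertex 2.0 0.1 4.5
   vertex 0.5 2.3 0.2
  endloop
 endfacet
 facet normal 0.888 -0.428 0.169
  outer loop
   vertex 4.4 3.3 0.0
   vertex 5.1 5.9 2.9
   vertex 2.0 0.1 4.5
  endloop
 endfacet
 facet normal -0.221 0.731 -0.646
  outer loop
   vertex 0.8 4.6 2.7
   vertex 4.4 3.3 0.0
   vertex 0.5 2.3 0.2
  endloop
 endfacet
 facet normal -0.199 0.753 -0.627
  outer loop
   vertex 0.8 4.6 2.7
   vertex 5.1 5.9 2.9
   vertex 4.4 3.3 0.0
  endloop
 endfacet
 facet normal 0.003 -0.890 -0.456
  outer loop
   vertex 1.3 0.2 4.3
   vertex 0.5 2.3 0.2
   vertex 2.0 0.1 4.5
  endloop
 endfacet
 facet normal -0.985 -0.052 0.166
  outer loop
   vertex 1.3 0.2 4.3
   vertex 0.8 4.6 2.7
   vertex 0.5 2.3 0.2
  endloop
 endfacet
 facet normal 0.760 -0.239 0.605
  outer loop
   vertex 2.2 2.0 5.0
   vertex 2.0 0.1 4.5
   vertex 5.1 5.9 2.9
  endloop
 endfacet
 facet normal -0.296 -0.214 0.931
  outer loop
   vertex 2.2 2.0 5.0
   vertex 1.3 0.2 4.3
   vertex 2.0 0.1 4.5
  endloop
 endfacet
 facet normal -0.767 0.140 0.626
  outer loop
   vertex 2.2 2.0 5.0
   vertex 0.8 4.6 2.7
   vertex 1.3 0.2 4.3
  endloop
 endfacet
 facet normal -0.267 0.802 0.535
  outer loop
   vertex 3.0 4.6 3.8
   vertex 5.1 5.9 2.9
   vertex 0.8 4.6 2.7
  endloop
 endfacet
 facet normal 0.161 0.372 0.914
  outer loop
   vertex 3.0 4.6 3.8
   vertex 2.2 2.0 5.0
   vertex 5.1 5.9 2.9
  endloop
 endfacet
 facet normal -0.392 0.482 0.784
  outer loop
   vertex 3.0 4.6 3.8
   vertex 0.8 4.6 2.7
   vertex 2.2 2.0 5.0
  endloop
 endfacet
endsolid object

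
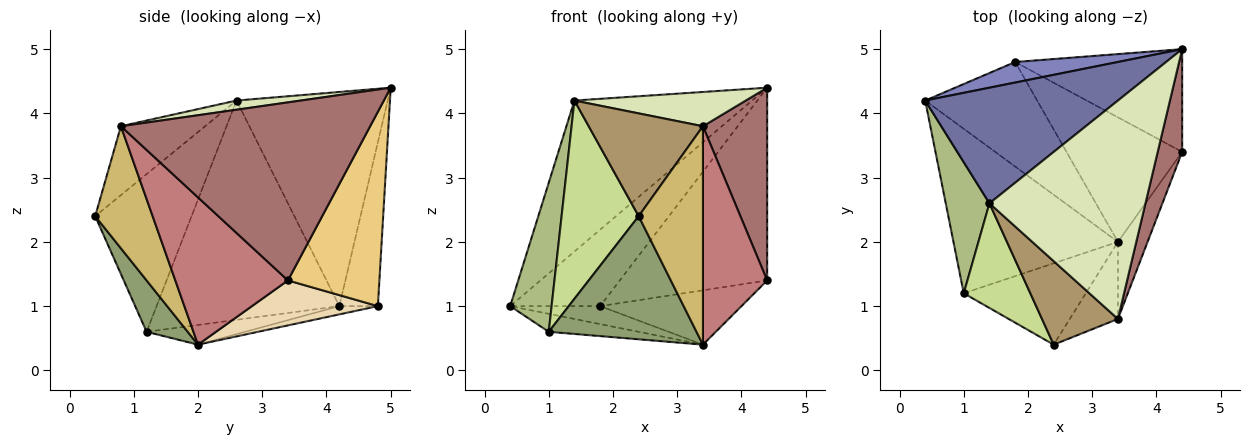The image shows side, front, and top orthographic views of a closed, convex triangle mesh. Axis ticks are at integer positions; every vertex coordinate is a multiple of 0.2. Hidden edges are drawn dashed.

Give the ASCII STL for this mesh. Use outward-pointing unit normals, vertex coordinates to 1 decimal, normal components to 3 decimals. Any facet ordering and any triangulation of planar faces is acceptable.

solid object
 facet normal -0.560 0.658 0.504
  outer loop
   vertex 1.4 2.6 4.2
   vertex 4.4 5.0 4.4
   vertex 0.4 4.2 1.0
  endloop
 endfacet
 facet normal -0.382 0.892 0.240
  outer loop
   vertex 1.8 4.8 1.0
   vertex 0.4 4.2 1.0
   vertex 4.4 5.0 4.4
  endloop
 endfacet
 facet normal -0.073 0.169 -0.983
  outer loop
   vertex 1.8 4.8 1.0
   vertex 3.4 2.0 0.4
   vertex 0.4 4.2 1.0
  endloop
 endfacet
 facet normal -0.118 0.108 -0.987
  outer loop
   vertex 1.0 1.2 0.6
   vertex 0.4 4.2 1.0
   vertex 3.4 2.0 0.4
  endloop
 endfacet
 facet normal 0.226 -0.813 -0.537
  outer loop
   vertex 1.0 1.2 0.6
   vertex 3.4 2.0 0.4
   vertex 2.4 0.4 2.4
  endloop
 endfacet
 facet normal -0.957 -0.217 0.191
  outer loop
   vertex 1.0 1.2 0.6
   vertex 1.4 2.6 4.2
   vertex 0.4 4.2 1.0
  endloop
 endfacet
 facet normal -0.742 -0.593 0.313
  outer loop
   vertex 1.0 1.2 0.6
   vertex 2.4 0.4 2.4
   vertex 1.4 2.6 4.2
  endloop
 endfacet
 facet normal 0.058 -0.155 0.986
  outer loop
   vertex 3.4 0.8 3.8
   vertex 4.4 5.0 4.4
   vertex 1.4 2.6 4.2
  endloop
 endfacet
 facet normal -0.497 -0.674 0.547
  outer loop
   vertex 3.4 0.8 3.8
   vertex 1.4 2.6 4.2
   vertex 2.4 0.4 2.4
  endloop
 endfacet
 facet normal 0.645 -0.721 -0.254
  outer loop
   vertex 3.4 0.8 3.8
   vertex 2.4 0.4 2.4
   vertex 3.4 2.0 0.4
  endloop
 endfacet
 facet normal 0.480 0.774 -0.413
  outer loop
   vertex 4.4 3.4 1.4
   vertex 1.8 4.8 1.0
   vertex 4.4 5.0 4.4
  endloop
 endfacet
 facet normal 0.336 0.377 -0.863
  outer loop
   vertex 4.4 3.4 1.4
   vertex 3.4 2.0 0.4
   vertex 1.8 4.8 1.0
  endloop
 endfacet
 facet normal 0.960 -0.247 0.132
  outer loop
   vertex 4.4 3.4 1.4
   vertex 4.4 5.0 4.4
   vertex 3.4 0.8 3.8
  endloop
 endfacet
 facet normal 0.856 -0.488 -0.172
  outer loop
   vertex 4.4 3.4 1.4
   vertex 3.4 0.8 3.8
   vertex 3.4 2.0 0.4
  endloop
 endfacet
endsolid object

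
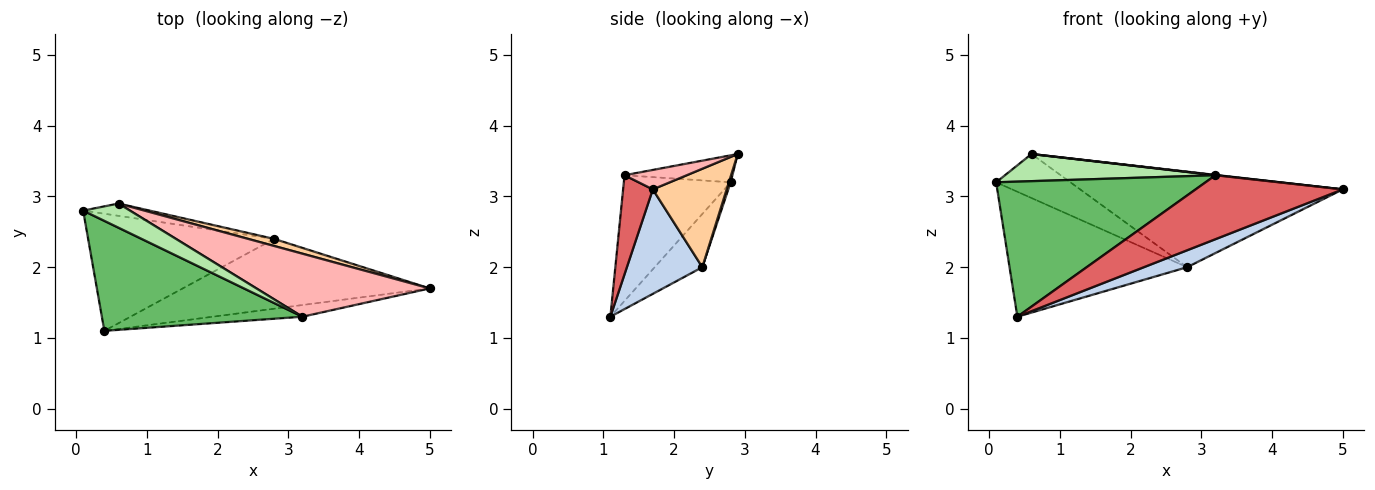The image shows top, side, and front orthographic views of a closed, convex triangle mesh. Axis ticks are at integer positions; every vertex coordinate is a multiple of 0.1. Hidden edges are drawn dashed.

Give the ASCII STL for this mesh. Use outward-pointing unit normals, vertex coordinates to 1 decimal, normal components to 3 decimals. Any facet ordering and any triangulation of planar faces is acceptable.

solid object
 facet normal -0.192 0.716 -0.671
  outer loop
   vertex 2.8 2.4 2.0
   vertex 0.4 1.1 1.3
   vertex 0.1 2.8 3.2
  endloop
 endfacet
 facet normal 0.380 -0.218 -0.899
  outer loop
   vertex 2.8 2.4 2.0
   vertex 5.0 1.7 3.1
   vertex 0.4 1.1 1.3
  endloop
 endfacet
 facet normal 0.023 0.963 -0.269
  outer loop
   vertex 2.8 2.4 2.0
   vertex 0.1 2.8 3.2
   vertex 0.6 2.9 3.6
  endloop
 endfacet
 facet normal 0.270 0.960 0.071
  outer loop
   vertex 2.8 2.4 2.0
   vertex 0.6 2.9 3.6
   vertex 5.0 1.7 3.1
  endloop
 endfacet
 facet normal -0.368 -0.721 0.587
  outer loop
   vertex 3.2 1.3 3.3
   vertex 0.1 2.8 3.2
   vertex 0.4 1.1 1.3
  endloop
 endfacet
 facet normal -0.357 -0.697 0.621
  outer loop
   vertex 3.2 1.3 3.3
   vertex 0.6 2.9 3.6
   vertex 0.1 2.8 3.2
  endloop
 endfacet
 facet normal 0.195 -0.965 -0.176
  outer loop
   vertex 3.2 1.3 3.3
   vertex 0.4 1.1 1.3
   vertex 5.0 1.7 3.1
  endloop
 endfacet
 facet normal 0.112 -0.005 0.994
  outer loop
   vertex 3.2 1.3 3.3
   vertex 5.0 1.7 3.1
   vertex 0.6 2.9 3.6
  endloop
 endfacet
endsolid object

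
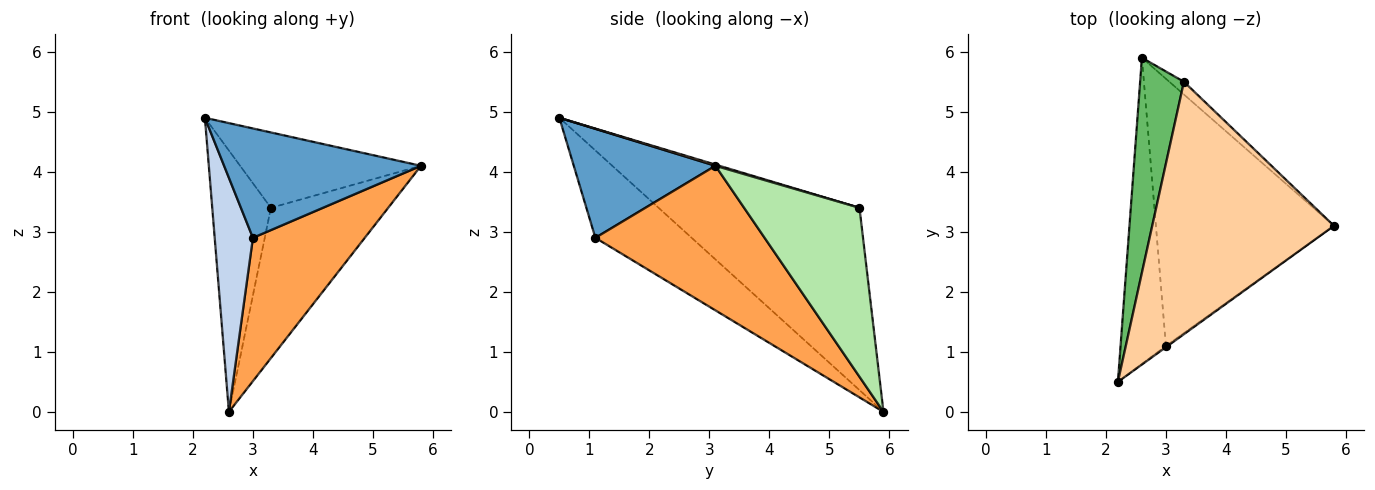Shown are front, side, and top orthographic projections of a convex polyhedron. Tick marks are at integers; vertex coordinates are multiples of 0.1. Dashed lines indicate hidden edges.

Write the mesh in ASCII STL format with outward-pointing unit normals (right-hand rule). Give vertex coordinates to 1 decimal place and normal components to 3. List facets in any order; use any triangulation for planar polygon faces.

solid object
 facet normal 0.584 -0.812 -0.010
  outer loop
   vertex 3.0 1.1 2.9
   vertex 5.8 3.1 4.1
   vertex 2.2 0.5 4.9
  endloop
 endfacet
 facet normal -0.837 -0.332 -0.435
  outer loop
   vertex 3.0 1.1 2.9
   vertex 2.2 0.5 4.9
   vertex 2.6 5.9 0.0
  endloop
 endfacet
 facet normal 0.582 -0.385 -0.717
  outer loop
   vertex 3.0 1.1 2.9
   vertex 2.6 5.9 0.0
   vertex 5.8 3.1 4.1
  endloop
 endfacet
 facet normal 0.006 0.286 0.958
  outer loop
   vertex 3.3 5.5 3.4
   vertex 2.2 0.5 4.9
   vertex 5.8 3.1 4.1
  endloop
 endfacet
 facet normal -0.935 0.273 0.225
  outer loop
   vertex 3.3 5.5 3.4
   vertex 2.6 5.9 0.0
   vertex 2.2 0.5 4.9
  endloop
 endfacet
 facet normal 0.700 0.712 -0.060
  outer loop
   vertex 3.3 5.5 3.4
   vertex 5.8 3.1 4.1
   vertex 2.6 5.9 0.0
  endloop
 endfacet
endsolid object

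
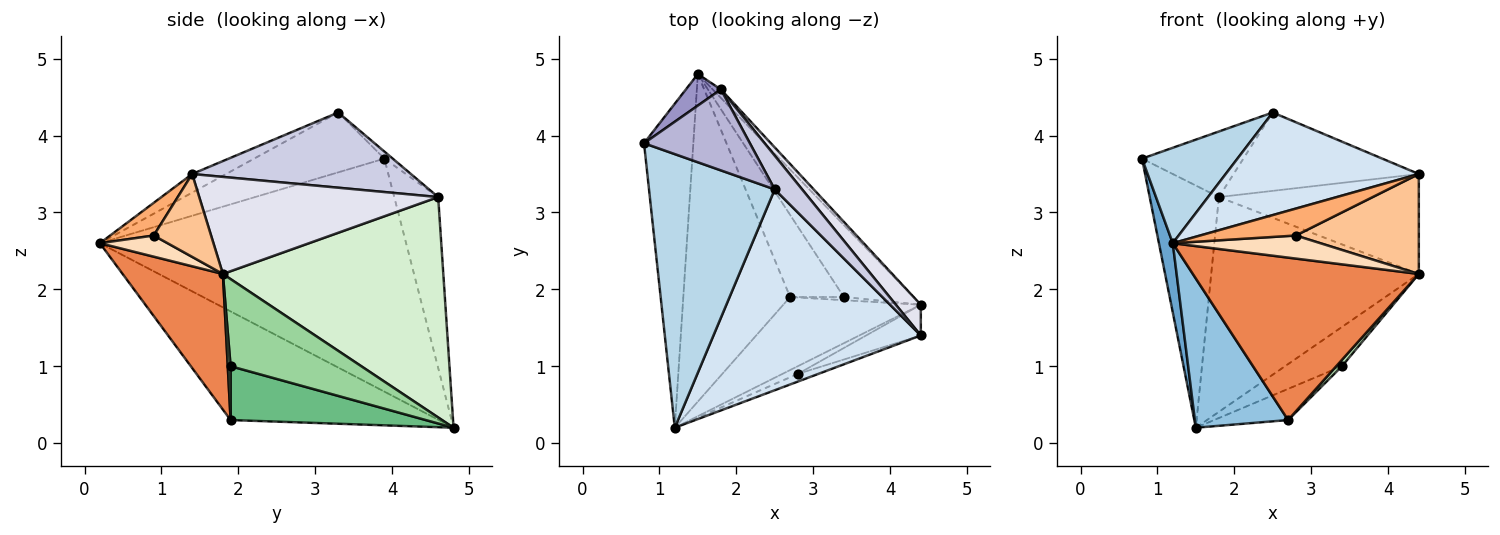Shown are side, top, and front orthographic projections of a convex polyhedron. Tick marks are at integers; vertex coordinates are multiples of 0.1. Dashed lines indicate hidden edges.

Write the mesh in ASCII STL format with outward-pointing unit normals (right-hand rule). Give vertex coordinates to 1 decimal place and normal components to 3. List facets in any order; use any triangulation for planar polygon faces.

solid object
 facet normal -0.977 -0.044 -0.207
  outer loop
   vertex 1.5 4.8 0.2
   vertex 1.2 0.2 2.6
   vertex 0.8 3.9 3.7
  endloop
 endfacet
 facet normal -0.679 -0.304 -0.668
  outer loop
   vertex 2.7 1.9 0.3
   vertex 1.2 0.2 2.6
   vertex 1.5 4.8 0.2
  endloop
 endfacet
 facet normal -0.410 -0.300 0.861
  outer loop
   vertex 2.5 3.3 4.3
   vertex 0.8 3.9 3.7
   vertex 1.2 0.2 2.6
  endloop
 endfacet
 facet normal -0.080 -0.453 0.888
  outer loop
   vertex 2.5 3.3 4.3
   vertex 1.2 0.2 2.6
   vertex 4.4 1.4 3.5
  endloop
 endfacet
 facet normal 0.375 -0.845 -0.380
  outer loop
   vertex 4.4 1.8 2.2
   vertex 1.2 0.2 2.6
   vertex 2.7 1.9 0.3
  endloop
 endfacet
 facet normal 0.401 -0.881 -0.252
  outer loop
   vertex 2.8 0.9 2.7
   vertex 4.4 1.4 3.5
   vertex 1.2 0.2 2.6
  endloop
 endfacet
 facet normal 0.407 -0.873 -0.269
  outer loop
   vertex 2.8 0.9 2.7
   vertex 4.4 1.8 2.2
   vertex 4.4 1.4 3.5
  endloop
 endfacet
 facet normal 0.399 -0.870 -0.290
  outer loop
   vertex 2.8 0.9 2.7
   vertex 1.2 0.2 2.6
   vertex 4.4 1.8 2.2
  endloop
 endfacet
 facet normal 0.683 0.259 -0.683
  outer loop
   vertex 3.4 1.9 1.0
   vertex 2.7 1.9 0.3
   vertex 1.5 4.8 0.2
  endloop
 endfacet
 facet normal 0.740 0.322 -0.590
  outer loop
   vertex 3.4 1.9 1.0
   vertex 1.5 4.8 0.2
   vertex 4.4 1.8 2.2
  endloop
 endfacet
 facet normal 0.408 -0.816 -0.408
  outer loop
   vertex 3.4 1.9 1.0
   vertex 4.4 1.8 2.2
   vertex 2.7 1.9 0.3
  endloop
 endfacet
 facet normal 0.728 0.685 -0.027
  outer loop
   vertex 1.8 4.6 3.2
   vertex 4.4 1.8 2.2
   vertex 1.5 4.8 0.2
  endloop
 endfacet
 facet normal -0.533 0.839 0.109
  outer loop
   vertex 1.8 4.6 3.2
   vertex 1.5 4.8 0.2
   vertex 0.8 3.9 3.7
  endloop
 endfacet
 facet normal -0.052 0.629 0.776
  outer loop
   vertex 1.8 4.6 3.2
   vertex 0.8 3.9 3.7
   vertex 2.5 3.3 4.3
  endloop
 endfacet
 facet normal 0.735 0.623 0.268
  outer loop
   vertex 1.8 4.6 3.2
   vertex 2.5 3.3 4.3
   vertex 4.4 1.4 3.5
  endloop
 endfacet
 facet normal 0.752 0.630 0.194
  outer loop
   vertex 1.8 4.6 3.2
   vertex 4.4 1.4 3.5
   vertex 4.4 1.8 2.2
  endloop
 endfacet
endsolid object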